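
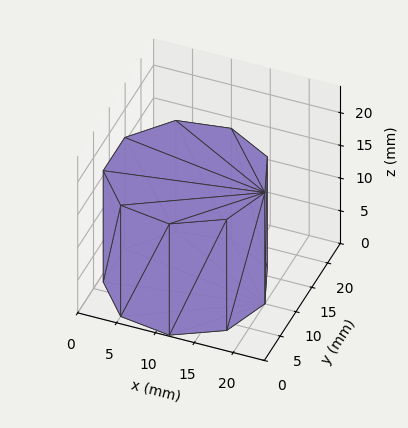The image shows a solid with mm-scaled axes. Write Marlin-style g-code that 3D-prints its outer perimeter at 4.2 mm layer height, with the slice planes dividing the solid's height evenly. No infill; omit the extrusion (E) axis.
Reading the render: the shape is a regular 9-sided prism (a cylinder approximated with 9 flat sides), circumscribed radius ≈ 10 mm, height ≈ 17 mm (dimensions read to the nearest mm from the axis ticks). For the g-code, the solid's height is divided into equal slices at the stated Δz and each level perimeter traced with G1 moves after a G0 lift.

; perimeter-only toolpath
G21 ; units = mm
G90 ; absolute positioning
G28 ; home
; layer 1
G0 Z4.2
G0 X20.0 Y10.0
G1 X17.7 Y16.4
G1 X11.7 Y19.8
G1 X5.0 Y18.7
G1 X0.6 Y13.4
G1 X0.6 Y6.6
G1 X5.0 Y1.3
G1 X11.7 Y0.2
G1 X17.7 Y3.6
G1 X20.0 Y10.0
; layer 2
G0 Z8.5
G0 X20.0 Y10.0
G1 X17.7 Y16.4
G1 X11.7 Y19.8
G1 X5.0 Y18.7
G1 X0.6 Y13.4
G1 X0.6 Y6.6
G1 X5.0 Y1.3
G1 X11.7 Y0.2
G1 X17.7 Y3.6
G1 X20.0 Y10.0
; layer 3
G0 Z12.8
G0 X20.0 Y10.0
G1 X17.7 Y16.4
G1 X11.7 Y19.8
G1 X5.0 Y18.7
G1 X0.6 Y13.4
G1 X0.6 Y6.6
G1 X5.0 Y1.3
G1 X11.7 Y0.2
G1 X17.7 Y3.6
G1 X20.0 Y10.0
; layer 4
G0 Z17.0
G0 X20.0 Y10.0
G1 X17.7 Y16.4
G1 X11.7 Y19.8
G1 X5.0 Y18.7
G1 X0.6 Y13.4
G1 X0.6 Y6.6
G1 X5.0 Y1.3
G1 X11.7 Y0.2
G1 X17.7 Y3.6
G1 X20.0 Y10.0
M2 ; end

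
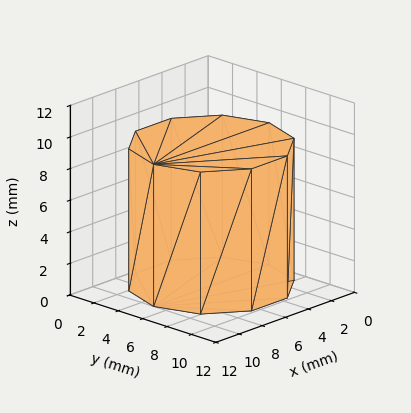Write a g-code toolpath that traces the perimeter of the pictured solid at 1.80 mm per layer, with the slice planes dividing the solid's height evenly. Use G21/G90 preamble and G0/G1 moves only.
Reading the render: the shape is a regular 10-sided prism (a cylinder approximated with 10 flat sides), circumscribed radius ≈ 5 mm, height ≈ 9 mm (dimensions read to the nearest mm from the axis ticks). For the g-code, the solid's height is divided into equal slices at the stated Δz and each level perimeter traced with G1 moves after a G0 lift.

; perimeter-only toolpath
G21 ; units = mm
G90 ; absolute positioning
G28 ; home
; layer 1
G0 Z1.80
G0 X10.00 Y5.00
G1 X9.05 Y7.94
G1 X6.55 Y9.76
G1 X3.45 Y9.76
G1 X0.95 Y7.94
G1 X0.00 Y5.00
G1 X0.95 Y2.06
G1 X3.45 Y0.24
G1 X6.55 Y0.24
G1 X9.05 Y2.06
G1 X10.00 Y5.00
; layer 2
G0 Z3.60
G0 X10.00 Y5.00
G1 X9.05 Y7.94
G1 X6.55 Y9.76
G1 X3.45 Y9.76
G1 X0.95 Y7.94
G1 X0.00 Y5.00
G1 X0.95 Y2.06
G1 X3.45 Y0.24
G1 X6.55 Y0.24
G1 X9.05 Y2.06
G1 X10.00 Y5.00
; layer 3
G0 Z5.40
G0 X10.00 Y5.00
G1 X9.05 Y7.94
G1 X6.55 Y9.76
G1 X3.45 Y9.76
G1 X0.95 Y7.94
G1 X0.00 Y5.00
G1 X0.95 Y2.06
G1 X3.45 Y0.24
G1 X6.55 Y0.24
G1 X9.05 Y2.06
G1 X10.00 Y5.00
; layer 4
G0 Z7.20
G0 X10.00 Y5.00
G1 X9.05 Y7.94
G1 X6.55 Y9.76
G1 X3.45 Y9.76
G1 X0.95 Y7.94
G1 X0.00 Y5.00
G1 X0.95 Y2.06
G1 X3.45 Y0.24
G1 X6.55 Y0.24
G1 X9.05 Y2.06
G1 X10.00 Y5.00
; layer 5
G0 Z9.00
G0 X10.00 Y5.00
G1 X9.05 Y7.94
G1 X6.55 Y9.76
G1 X3.45 Y9.76
G1 X0.95 Y7.94
G1 X0.00 Y5.00
G1 X0.95 Y2.06
G1 X3.45 Y0.24
G1 X6.55 Y0.24
G1 X9.05 Y2.06
G1 X10.00 Y5.00
M2 ; end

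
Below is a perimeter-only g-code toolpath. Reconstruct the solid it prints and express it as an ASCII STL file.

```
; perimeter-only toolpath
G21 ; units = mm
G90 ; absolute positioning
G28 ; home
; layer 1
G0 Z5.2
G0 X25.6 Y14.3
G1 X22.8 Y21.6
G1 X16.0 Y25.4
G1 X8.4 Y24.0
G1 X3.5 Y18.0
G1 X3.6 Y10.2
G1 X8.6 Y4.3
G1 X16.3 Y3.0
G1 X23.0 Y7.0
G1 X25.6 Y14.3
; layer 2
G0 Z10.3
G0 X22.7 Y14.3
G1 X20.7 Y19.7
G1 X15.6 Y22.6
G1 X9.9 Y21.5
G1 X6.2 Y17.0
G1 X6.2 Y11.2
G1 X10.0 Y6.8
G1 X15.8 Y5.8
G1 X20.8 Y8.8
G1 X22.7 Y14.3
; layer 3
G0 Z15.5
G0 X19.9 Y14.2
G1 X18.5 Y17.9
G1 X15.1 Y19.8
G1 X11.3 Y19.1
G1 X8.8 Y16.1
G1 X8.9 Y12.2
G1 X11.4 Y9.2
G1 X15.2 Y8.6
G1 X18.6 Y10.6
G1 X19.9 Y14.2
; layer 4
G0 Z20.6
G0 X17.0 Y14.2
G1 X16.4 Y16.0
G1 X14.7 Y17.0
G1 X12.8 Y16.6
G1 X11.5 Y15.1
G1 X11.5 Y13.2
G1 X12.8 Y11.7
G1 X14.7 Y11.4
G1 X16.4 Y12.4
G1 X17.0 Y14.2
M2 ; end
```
solid part
  facet normal 0.0000 0.0000 -1.0000
    outer loop
      vertex 16.5 28.2 0.0
      vertex 25.0 23.4 0.0
      vertex 28.4 14.3 0.0
    endloop
  endfacet
  facet normal 0.0000 0.0000 -1.0000
    outer loop
      vertex 7.0 26.4 0.0
      vertex 16.5 28.2 0.0
      vertex 28.4 14.3 0.0
    endloop
  endfacet
  facet normal 0.0000 0.0000 -1.0000
    outer loop
      vertex 0.8 18.9 0.0
      vertex 7.0 26.4 0.0
      vertex 28.4 14.3 0.0
    endloop
  endfacet
  facet normal 0.0000 0.0000 -1.0000
    outer loop
      vertex 0.9 9.2 0.0
      vertex 0.8 18.9 0.0
      vertex 28.4 14.3 0.0
    endloop
  endfacet
  facet normal 0.0000 0.0000 -1.0000
    outer loop
      vertex 7.2 1.8 0.0
      vertex 0.9 9.2 0.0
      vertex 28.4 14.3 0.0
    endloop
  endfacet
  facet normal 0.0000 0.0000 -1.0000
    outer loop
      vertex 16.8 0.2 0.0
      vertex 7.2 1.8 0.0
      vertex 28.4 14.3 0.0
    endloop
  endfacet
  facet normal 0.0000 0.0000 -1.0000
    outer loop
      vertex 25.2 5.2 0.0
      vertex 16.8 0.2 0.0
      vertex 28.4 14.3 0.0
    endloop
  endfacet
  facet normal 0.8321 0.3109 0.4592
    outer loop
      vertex 28.4 14.3 0.0
      vertex 25.0 23.4 0.0
      vertex 14.2 14.2 25.8
    endloop
  endfacet
  facet normal 0.4369 0.7737 0.4588
    outer loop
      vertex 25.0 23.4 0.0
      vertex 16.5 28.2 0.0
      vertex 14.2 14.2 25.8
    endloop
  endfacet
  facet normal -0.1654 0.8729 0.4589
    outer loop
      vertex 16.5 28.2 0.0
      vertex 7.0 26.4 0.0
      vertex 14.2 14.2 25.8
    endloop
  endfacet
  facet normal -0.6848 0.5661 0.4588
    outer loop
      vertex 7.0 26.4 0.0
      vertex 0.8 18.9 0.0
      vertex 14.2 14.2 25.8
    endloop
  endfacet
  facet normal -0.8881 -0.0092 0.4596
    outer loop
      vertex 0.8 18.9 0.0
      vertex 0.9 9.2 0.0
      vertex 14.2 14.2 25.8
    endloop
  endfacet
  facet normal -0.6761 -0.5756 0.4601
    outer loop
      vertex 0.9 9.2 0.0
      vertex 7.2 1.8 0.0
      vertex 14.2 14.2 25.8
    endloop
  endfacet
  facet normal -0.1459 -0.8756 0.4604
    outer loop
      vertex 7.2 1.8 0.0
      vertex 16.8 0.2 0.0
      vertex 14.2 14.2 25.8
    endloop
  endfacet
  facet normal 0.4542 -0.7631 0.4598
    outer loop
      vertex 16.8 0.2 0.0
      vertex 25.2 5.2 0.0
      vertex 14.2 14.2 25.8
    endloop
  endfacet
  facet normal 0.8377 -0.2946 0.4599
    outer loop
      vertex 25.2 5.2 0.0
      vertex 28.4 14.3 0.0
      vertex 14.2 14.2 25.8
    endloop
  endfacet
endsolid part

The G0 Z moves step by Δz≈5.2 mm. The G1 loops shrink linearly with z, so the solid tapers from its base footprint up to z≈25.8. Closing with a flat bottom cap and the tapered top and triangulating gives 16 facets — a regular 9-sided pyramid, base circumscribed radius ≈ 14.2 mm, apex at z ≈ 25.8 mm.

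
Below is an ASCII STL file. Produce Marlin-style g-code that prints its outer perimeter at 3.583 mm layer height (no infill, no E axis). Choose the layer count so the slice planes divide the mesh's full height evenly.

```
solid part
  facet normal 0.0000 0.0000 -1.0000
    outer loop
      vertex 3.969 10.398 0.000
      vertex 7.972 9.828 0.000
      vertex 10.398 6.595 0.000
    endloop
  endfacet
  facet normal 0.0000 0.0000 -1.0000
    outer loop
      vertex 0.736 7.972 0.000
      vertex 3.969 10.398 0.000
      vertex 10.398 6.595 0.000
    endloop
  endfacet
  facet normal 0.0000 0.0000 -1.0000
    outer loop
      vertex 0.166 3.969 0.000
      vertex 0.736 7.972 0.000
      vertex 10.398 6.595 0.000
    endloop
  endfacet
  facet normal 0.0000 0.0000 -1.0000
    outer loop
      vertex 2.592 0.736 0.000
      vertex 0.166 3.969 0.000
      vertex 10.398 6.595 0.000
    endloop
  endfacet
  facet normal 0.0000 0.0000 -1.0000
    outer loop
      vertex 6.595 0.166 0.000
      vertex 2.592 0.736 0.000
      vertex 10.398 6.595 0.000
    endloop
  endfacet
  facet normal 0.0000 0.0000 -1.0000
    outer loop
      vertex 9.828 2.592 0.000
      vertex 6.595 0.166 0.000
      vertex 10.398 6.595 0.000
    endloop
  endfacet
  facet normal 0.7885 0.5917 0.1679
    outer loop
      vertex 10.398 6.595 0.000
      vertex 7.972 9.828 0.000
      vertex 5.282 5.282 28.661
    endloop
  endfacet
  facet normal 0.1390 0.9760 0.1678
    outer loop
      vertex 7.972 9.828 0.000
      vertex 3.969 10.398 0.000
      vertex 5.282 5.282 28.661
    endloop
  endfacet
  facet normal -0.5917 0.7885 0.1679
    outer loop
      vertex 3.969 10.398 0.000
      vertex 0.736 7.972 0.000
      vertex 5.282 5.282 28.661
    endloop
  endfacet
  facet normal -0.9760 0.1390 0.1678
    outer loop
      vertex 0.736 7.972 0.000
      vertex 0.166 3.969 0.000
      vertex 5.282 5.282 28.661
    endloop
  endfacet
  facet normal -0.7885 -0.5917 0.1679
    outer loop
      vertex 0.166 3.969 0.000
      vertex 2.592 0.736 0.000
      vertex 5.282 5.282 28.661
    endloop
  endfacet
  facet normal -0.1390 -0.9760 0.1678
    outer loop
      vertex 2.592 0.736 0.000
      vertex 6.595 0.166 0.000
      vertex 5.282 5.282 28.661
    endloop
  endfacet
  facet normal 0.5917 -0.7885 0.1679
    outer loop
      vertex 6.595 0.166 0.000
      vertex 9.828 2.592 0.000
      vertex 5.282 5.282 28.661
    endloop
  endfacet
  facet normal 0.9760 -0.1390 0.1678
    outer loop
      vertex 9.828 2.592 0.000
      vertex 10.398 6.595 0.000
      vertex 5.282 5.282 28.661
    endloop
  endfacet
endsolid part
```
; perimeter-only toolpath
G21 ; units = mm
G90 ; absolute positioning
G28 ; home
; layer 1
G0 Z3.583
G0 X9.758 Y6.431
G1 X7.636 Y9.260
G1 X4.133 Y9.758
G1 X1.304 Y7.636
G1 X0.805 Y4.133
G1 X2.928 Y1.304
G1 X6.431 Y0.805
G1 X9.260 Y2.928
G1 X9.758 Y6.431
; layer 2
G0 Z7.165
G0 X9.119 Y6.267
G1 X7.300 Y8.691
G1 X4.297 Y9.119
G1 X1.873 Y7.300
G1 X1.445 Y4.297
G1 X3.264 Y1.873
G1 X6.267 Y1.445
G1 X8.691 Y3.264
G1 X9.119 Y6.267
; layer 3
G0 Z10.748
G0 X8.479 Y6.103
G1 X6.963 Y8.123
G1 X4.461 Y8.479
G1 X2.441 Y6.963
G1 X2.085 Y4.461
G1 X3.601 Y2.441
G1 X6.103 Y2.085
G1 X8.123 Y3.601
G1 X8.479 Y6.103
; layer 4
G0 Z14.331
G0 X7.840 Y5.938
G1 X6.627 Y7.555
G1 X4.625 Y7.840
G1 X3.009 Y6.627
G1 X2.724 Y4.625
G1 X3.937 Y3.009
G1 X5.938 Y2.724
G1 X7.555 Y3.937
G1 X7.840 Y5.938
; layer 5
G0 Z17.913
G0 X7.200 Y5.774
G1 X6.291 Y6.987
G1 X4.790 Y7.200
G1 X3.577 Y6.291
G1 X3.364 Y4.790
G1 X4.273 Y3.577
G1 X5.774 Y3.364
G1 X6.987 Y4.273
G1 X7.200 Y5.774
; layer 6
G0 Z21.496
G0 X6.561 Y5.610
G1 X5.955 Y6.418
G1 X4.954 Y6.561
G1 X4.146 Y5.955
G1 X4.003 Y4.954
G1 X4.609 Y4.146
G1 X5.610 Y4.003
G1 X6.418 Y4.609
G1 X6.561 Y5.610
; layer 7
G0 Z25.078
G0 X5.921 Y5.446
G1 X5.618 Y5.850
G1 X5.118 Y5.921
G1 X4.714 Y5.618
G1 X4.643 Y5.118
G1 X4.946 Y4.714
G1 X5.446 Y4.643
G1 X5.850 Y4.946
G1 X5.921 Y5.446
M2 ; end

The solid is a regular 8-sided pyramid, base circumscribed radius ≈ 5.28 mm, apex at z ≈ 28.7 mm. Slicing at Δz = 3.583 mm — 8 equal slices spanning the solid's height, so layer i sits at z = i·h/8 — gives 7 non-empty perimeters. Each is a 8-segment closed polygon; G0 lifts to the layer z and rapids to the start vertex, then G1 traces the edges. The cross-section shrinks linearly with z (the slice at the apex is degenerate and omitted).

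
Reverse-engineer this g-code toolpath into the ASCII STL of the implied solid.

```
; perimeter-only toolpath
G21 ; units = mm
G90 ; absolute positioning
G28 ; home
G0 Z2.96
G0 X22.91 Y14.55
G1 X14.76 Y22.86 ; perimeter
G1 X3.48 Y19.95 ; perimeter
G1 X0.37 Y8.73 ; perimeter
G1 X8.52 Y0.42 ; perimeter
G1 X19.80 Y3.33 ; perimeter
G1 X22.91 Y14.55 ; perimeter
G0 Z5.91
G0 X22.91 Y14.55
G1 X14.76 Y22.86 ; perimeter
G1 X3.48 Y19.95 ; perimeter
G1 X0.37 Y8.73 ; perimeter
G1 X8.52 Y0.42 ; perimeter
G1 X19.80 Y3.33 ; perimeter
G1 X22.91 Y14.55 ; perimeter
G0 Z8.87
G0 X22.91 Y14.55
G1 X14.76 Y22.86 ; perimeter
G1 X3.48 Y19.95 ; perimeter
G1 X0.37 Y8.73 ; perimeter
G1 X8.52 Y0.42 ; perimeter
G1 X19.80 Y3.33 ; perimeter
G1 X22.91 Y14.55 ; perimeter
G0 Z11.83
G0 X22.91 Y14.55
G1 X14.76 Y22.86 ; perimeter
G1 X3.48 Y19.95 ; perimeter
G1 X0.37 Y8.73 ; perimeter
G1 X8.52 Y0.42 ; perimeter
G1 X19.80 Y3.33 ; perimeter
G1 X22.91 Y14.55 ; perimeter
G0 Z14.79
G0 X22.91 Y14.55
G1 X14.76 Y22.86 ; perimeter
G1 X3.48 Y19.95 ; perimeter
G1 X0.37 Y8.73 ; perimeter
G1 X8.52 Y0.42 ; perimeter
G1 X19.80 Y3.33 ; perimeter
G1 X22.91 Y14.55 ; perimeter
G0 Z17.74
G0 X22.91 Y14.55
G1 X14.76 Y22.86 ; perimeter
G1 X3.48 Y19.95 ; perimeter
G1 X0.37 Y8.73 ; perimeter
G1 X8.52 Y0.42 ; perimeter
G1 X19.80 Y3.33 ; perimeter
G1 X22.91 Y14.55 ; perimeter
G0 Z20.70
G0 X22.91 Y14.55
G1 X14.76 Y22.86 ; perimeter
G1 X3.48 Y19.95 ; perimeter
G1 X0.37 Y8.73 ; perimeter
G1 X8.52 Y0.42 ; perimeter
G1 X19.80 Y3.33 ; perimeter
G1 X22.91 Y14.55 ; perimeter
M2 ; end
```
solid part
  facet normal 0.0000 0.0000 -1.0000
    outer loop
      vertex 3.48 19.95 0.00
      vertex 14.76 22.86 0.00
      vertex 22.91 14.55 0.00
    endloop
  endfacet
  facet normal 0.0000 0.0000 -1.0000
    outer loop
      vertex 0.37 8.73 0.00
      vertex 3.48 19.95 0.00
      vertex 22.91 14.55 0.00
    endloop
  endfacet
  facet normal 0.0000 0.0000 -1.0000
    outer loop
      vertex 8.52 0.42 0.00
      vertex 0.37 8.73 0.00
      vertex 22.91 14.55 0.00
    endloop
  endfacet
  facet normal 0.0000 0.0000 -1.0000
    outer loop
      vertex 19.80 3.33 0.00
      vertex 8.52 0.42 0.00
      vertex 22.91 14.55 0.00
    endloop
  endfacet
  facet normal 0.0000 0.0000 1.0000
    outer loop
      vertex 22.91 14.55 20.70
      vertex 14.76 22.86 20.70
      vertex 3.48 19.95 20.70
    endloop
  endfacet
  facet normal 0.0000 0.0000 1.0000
    outer loop
      vertex 22.91 14.55 20.70
      vertex 3.48 19.95 20.70
      vertex 0.37 8.73 20.70
    endloop
  endfacet
  facet normal 0.0000 0.0000 1.0000
    outer loop
      vertex 22.91 14.55 20.70
      vertex 0.37 8.73 20.70
      vertex 8.52 0.42 20.70
    endloop
  endfacet
  facet normal 0.0000 0.0000 1.0000
    outer loop
      vertex 22.91 14.55 20.70
      vertex 8.52 0.42 20.70
      vertex 19.80 3.33 20.70
    endloop
  endfacet
  facet normal 0.7139 0.7002 0.0000
    outer loop
      vertex 22.91 14.55 0.00
      vertex 14.76 22.86 0.00
      vertex 14.76 22.86 20.70
    endloop
  endfacet
  facet normal 0.7139 0.7002 0.0000
    outer loop
      vertex 22.91 14.55 0.00
      vertex 14.76 22.86 20.70
      vertex 22.91 14.55 20.70
    endloop
  endfacet
  facet normal -0.2498 0.9683 0.0000
    outer loop
      vertex 14.76 22.86 0.00
      vertex 3.48 19.95 0.00
      vertex 3.48 19.95 20.70
    endloop
  endfacet
  facet normal -0.2498 0.9683 0.0000
    outer loop
      vertex 14.76 22.86 0.00
      vertex 3.48 19.95 20.70
      vertex 14.76 22.86 20.70
    endloop
  endfacet
  facet normal -0.9637 0.2671 0.0000
    outer loop
      vertex 3.48 19.95 0.00
      vertex 0.37 8.73 0.00
      vertex 0.37 8.73 20.70
    endloop
  endfacet
  facet normal -0.9637 0.2671 0.0000
    outer loop
      vertex 3.48 19.95 0.00
      vertex 0.37 8.73 20.70
      vertex 3.48 19.95 20.70
    endloop
  endfacet
  facet normal -0.7139 -0.7002 0.0000
    outer loop
      vertex 0.37 8.73 0.00
      vertex 8.52 0.42 0.00
      vertex 8.52 0.42 20.70
    endloop
  endfacet
  facet normal -0.7139 -0.7002 0.0000
    outer loop
      vertex 0.37 8.73 0.00
      vertex 8.52 0.42 20.70
      vertex 0.37 8.73 20.70
    endloop
  endfacet
  facet normal 0.2498 -0.9683 0.0000
    outer loop
      vertex 8.52 0.42 0.00
      vertex 19.80 3.33 0.00
      vertex 19.80 3.33 20.70
    endloop
  endfacet
  facet normal 0.2498 -0.9683 0.0000
    outer loop
      vertex 8.52 0.42 0.00
      vertex 19.80 3.33 20.70
      vertex 8.52 0.42 20.70
    endloop
  endfacet
  facet normal 0.9637 -0.2671 0.0000
    outer loop
      vertex 19.80 3.33 0.00
      vertex 22.91 14.55 0.00
      vertex 22.91 14.55 20.70
    endloop
  endfacet
  facet normal 0.9637 -0.2671 0.0000
    outer loop
      vertex 19.80 3.33 0.00
      vertex 22.91 14.55 20.70
      vertex 19.80 3.33 20.70
    endloop
  endfacet
endsolid part

The G0 Z moves step by Δz≈2.96 mm. Every layer's G1 loop is the same polygon, so the solid is a straight extrusion of it from z=0 to z≈20.7. Closing with flat bottom and top caps and triangulating gives 20 facets — a regular 6-sided prism (a cylinder approximated with 6 flat sides), circumscribed radius ≈ 11.6 mm, height ≈ 20.7 mm.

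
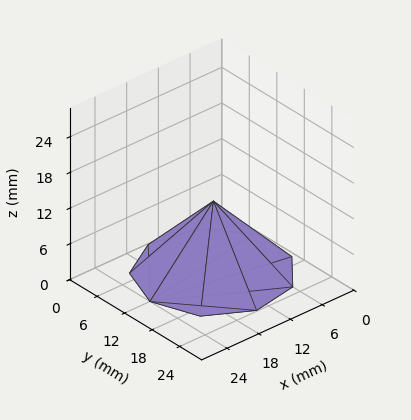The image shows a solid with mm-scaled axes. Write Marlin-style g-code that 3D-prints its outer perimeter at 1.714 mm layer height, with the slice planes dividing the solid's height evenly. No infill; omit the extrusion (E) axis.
Reading the render: the shape is a regular 9-sided pyramid, base circumscribed radius ≈ 12 mm, apex at z ≈ 12 mm (dimensions read to the nearest mm from the axis ticks). For the g-code, the solid's height is divided into equal slices at the stated Δz and each level perimeter traced with G1 moves after a G0 lift.

; perimeter-only toolpath
G21 ; units = mm
G90 ; absolute positioning
G28 ; home
; layer 1
G0 Z1.714
G0 X22.286 Y12.000
G1 X19.880 Y18.611
G1 X13.786 Y22.130
G1 X6.857 Y20.907
G1 X2.335 Y15.518
G1 X2.335 Y8.482
G1 X6.857 Y3.093
G1 X13.786 Y1.870
G1 X19.880 Y5.389
G1 X22.286 Y12.000
; layer 2
G0 Z3.429
G0 X20.571 Y12.000
G1 X18.566 Y17.509
G1 X13.489 Y20.441
G1 X7.714 Y19.423
G1 X3.946 Y14.931
G1 X3.946 Y9.069
G1 X7.714 Y4.577
G1 X13.489 Y3.559
G1 X18.566 Y6.491
G1 X20.571 Y12.000
; layer 3
G0 Z5.143
G0 X18.857 Y12.000
G1 X17.253 Y16.407
G1 X13.191 Y18.753
G1 X8.571 Y17.938
G1 X5.557 Y14.345
G1 X5.557 Y9.655
G1 X8.571 Y6.062
G1 X13.191 Y5.247
G1 X17.253 Y7.593
G1 X18.857 Y12.000
; layer 4
G0 Z6.857
G0 X17.143 Y12.000
G1 X15.940 Y15.306
G1 X12.893 Y17.065
G1 X9.429 Y16.454
G1 X7.167 Y13.759
G1 X7.167 Y10.241
G1 X9.429 Y7.546
G1 X12.893 Y6.935
G1 X15.940 Y8.694
G1 X17.143 Y12.000
; layer 5
G0 Z8.571
G0 X15.429 Y12.000
G1 X14.627 Y14.204
G1 X12.595 Y15.377
G1 X10.286 Y14.969
G1 X8.778 Y13.173
G1 X8.778 Y10.827
G1 X10.286 Y9.031
G1 X12.595 Y8.623
G1 X14.627 Y9.796
G1 X15.429 Y12.000
; layer 6
G0 Z10.286
G0 X13.714 Y12.000
G1 X13.313 Y13.102
G1 X12.298 Y13.688
G1 X11.143 Y13.485
G1 X10.389 Y12.586
G1 X10.389 Y11.414
G1 X11.143 Y10.515
G1 X12.298 Y10.312
G1 X13.313 Y10.898
G1 X13.714 Y12.000
M2 ; end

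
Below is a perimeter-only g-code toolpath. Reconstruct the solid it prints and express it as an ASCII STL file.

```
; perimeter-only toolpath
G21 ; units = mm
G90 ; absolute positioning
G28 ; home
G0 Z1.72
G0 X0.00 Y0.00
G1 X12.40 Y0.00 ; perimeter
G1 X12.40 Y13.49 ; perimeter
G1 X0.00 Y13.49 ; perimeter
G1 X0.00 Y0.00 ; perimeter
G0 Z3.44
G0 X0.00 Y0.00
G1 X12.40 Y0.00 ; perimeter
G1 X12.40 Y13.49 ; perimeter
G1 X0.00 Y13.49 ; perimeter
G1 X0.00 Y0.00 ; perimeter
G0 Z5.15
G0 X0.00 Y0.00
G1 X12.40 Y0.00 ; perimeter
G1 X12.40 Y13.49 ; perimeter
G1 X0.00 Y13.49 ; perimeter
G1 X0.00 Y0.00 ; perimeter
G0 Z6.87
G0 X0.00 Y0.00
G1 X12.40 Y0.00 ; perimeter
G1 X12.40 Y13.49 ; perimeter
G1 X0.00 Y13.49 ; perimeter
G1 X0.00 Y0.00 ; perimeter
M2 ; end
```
solid part
  facet normal 0.0000 0.0000 -1.0000
    outer loop
      vertex 12.40 13.49 0.00
      vertex 12.40 0.00 0.00
      vertex 0.00 0.00 0.00
    endloop
  endfacet
  facet normal 0.0000 0.0000 -1.0000
    outer loop
      vertex 0.00 13.49 0.00
      vertex 12.40 13.49 0.00
      vertex 0.00 0.00 0.00
    endloop
  endfacet
  facet normal 0.0000 0.0000 1.0000
    outer loop
      vertex 0.00 0.00 6.87
      vertex 12.40 0.00 6.87
      vertex 12.40 13.49 6.87
    endloop
  endfacet
  facet normal 0.0000 0.0000 1.0000
    outer loop
      vertex 0.00 0.00 6.87
      vertex 12.40 13.49 6.87
      vertex 0.00 13.49 6.87
    endloop
  endfacet
  facet normal 0.0000 -1.0000 0.0000
    outer loop
      vertex 0.00 0.00 0.00
      vertex 12.40 0.00 0.00
      vertex 12.40 0.00 6.87
    endloop
  endfacet
  facet normal 0.0000 -1.0000 0.0000
    outer loop
      vertex 0.00 0.00 0.00
      vertex 12.40 0.00 6.87
      vertex 0.00 0.00 6.87
    endloop
  endfacet
  facet normal 0.0000 1.0000 0.0000
    outer loop
      vertex 12.40 13.49 6.87
      vertex 12.40 13.49 0.00
      vertex 0.00 13.49 0.00
    endloop
  endfacet
  facet normal 0.0000 1.0000 0.0000
    outer loop
      vertex 0.00 13.49 6.87
      vertex 12.40 13.49 6.87
      vertex 0.00 13.49 0.00
    endloop
  endfacet
  facet normal -1.0000 0.0000 0.0000
    outer loop
      vertex 0.00 13.49 6.87
      vertex 0.00 13.49 0.00
      vertex 0.00 0.00 0.00
    endloop
  endfacet
  facet normal -1.0000 0.0000 0.0000
    outer loop
      vertex 0.00 0.00 6.87
      vertex 0.00 13.49 6.87
      vertex 0.00 0.00 0.00
    endloop
  endfacet
  facet normal 1.0000 0.0000 0.0000
    outer loop
      vertex 12.40 0.00 0.00
      vertex 12.40 13.49 0.00
      vertex 12.40 13.49 6.87
    endloop
  endfacet
  facet normal 1.0000 0.0000 0.0000
    outer loop
      vertex 12.40 0.00 0.00
      vertex 12.40 13.49 6.87
      vertex 12.40 0.00 6.87
    endloop
  endfacet
endsolid part

The G0 Z moves step by Δz≈1.72 mm. Every layer's G1 loop is the same polygon, so the solid is a straight extrusion of it from z=0 to z≈6.87. Closing with flat bottom and top caps and triangulating gives 12 facets — a rectangular box, roughly 12.4 × 13.5 mm footprint and 6.87 mm tall.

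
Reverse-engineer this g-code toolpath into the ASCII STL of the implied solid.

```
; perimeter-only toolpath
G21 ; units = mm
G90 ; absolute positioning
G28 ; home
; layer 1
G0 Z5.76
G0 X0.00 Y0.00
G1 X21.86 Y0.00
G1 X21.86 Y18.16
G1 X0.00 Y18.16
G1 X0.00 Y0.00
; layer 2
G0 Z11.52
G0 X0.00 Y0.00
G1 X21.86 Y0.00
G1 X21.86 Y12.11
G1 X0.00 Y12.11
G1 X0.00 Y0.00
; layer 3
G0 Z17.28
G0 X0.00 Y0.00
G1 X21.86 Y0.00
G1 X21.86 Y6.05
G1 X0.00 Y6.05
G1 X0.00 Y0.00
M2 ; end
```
solid part
  facet normal 0.0000 0.0000 -1.0000
    outer loop
      vertex 21.86 24.22 0.00
      vertex 21.86 0.00 0.00
      vertex 0.00 0.00 0.00
    endloop
  endfacet
  facet normal 0.0000 0.0000 -1.0000
    outer loop
      vertex 0.00 24.22 0.00
      vertex 21.86 24.22 0.00
      vertex 0.00 0.00 0.00
    endloop
  endfacet
  facet normal 0.0000 -1.0000 0.0000
    outer loop
      vertex 0.00 0.00 0.00
      vertex 21.86 0.00 0.00
      vertex 21.86 0.00 23.04
    endloop
  endfacet
  facet normal 0.0000 -1.0000 0.0000
    outer loop
      vertex 0.00 0.00 0.00
      vertex 21.86 0.00 23.04
      vertex 0.00 0.00 23.04
    endloop
  endfacet
  facet normal 0.0000 0.6892 0.7245
    outer loop
      vertex 0.00 0.00 23.04
      vertex 21.86 0.00 23.04
      vertex 21.86 24.22 0.00
    endloop
  endfacet
  facet normal 0.0000 0.6892 0.7245
    outer loop
      vertex 0.00 0.00 23.04
      vertex 21.86 24.22 0.00
      vertex 0.00 24.22 0.00
    endloop
  endfacet
  facet normal -1.0000 0.0000 0.0000
    outer loop
      vertex 0.00 0.00 23.04
      vertex 0.00 24.22 0.00
      vertex 0.00 0.00 0.00
    endloop
  endfacet
  facet normal 1.0000 0.0000 0.0000
    outer loop
      vertex 21.86 0.00 0.00
      vertex 21.86 24.22 0.00
      vertex 21.86 0.00 23.04
    endloop
  endfacet
endsolid part

The G0 Z moves step by Δz≈5.76 mm. The G1 loops shrink linearly with z, so the solid tapers from its base footprint up to z≈23. Closing with a flat bottom cap and the tapered top and triangulating gives 8 facets — a wedge (ramp): 21.9 × 24.2 mm base, rising to 23 mm along the y=0 edge and sloping linearly to z=0 at y=24.2.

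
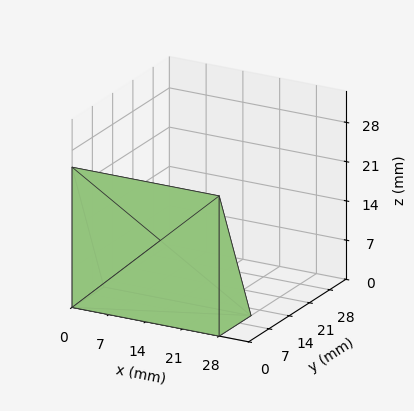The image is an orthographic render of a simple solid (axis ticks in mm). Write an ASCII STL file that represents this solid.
Reading the render: the shape is a wedge (ramp): 28 × 11 mm base, rising to 25 mm along the y=0 edge and sloping linearly to z=0 at y=11 (dimensions read to the nearest mm from the axis ticks). For the STL, each face is triangulated and given an outward normal.

solid part
  facet normal 0.0000 0.0000 -1.0000
    outer loop
      vertex 28.000 11.000 0.000
      vertex 28.000 0.000 0.000
      vertex 0.000 0.000 0.000
    endloop
  endfacet
  facet normal 0.0000 0.0000 -1.0000
    outer loop
      vertex 0.000 11.000 0.000
      vertex 28.000 11.000 0.000
      vertex 0.000 0.000 0.000
    endloop
  endfacet
  facet normal 0.0000 -1.0000 0.0000
    outer loop
      vertex 0.000 0.000 0.000
      vertex 28.000 0.000 0.000
      vertex 28.000 0.000 25.000
    endloop
  endfacet
  facet normal 0.0000 -1.0000 0.0000
    outer loop
      vertex 0.000 0.000 0.000
      vertex 28.000 0.000 25.000
      vertex 0.000 0.000 25.000
    endloop
  endfacet
  facet normal 0.0000 0.9153 0.4027
    outer loop
      vertex 0.000 0.000 25.000
      vertex 28.000 0.000 25.000
      vertex 28.000 11.000 0.000
    endloop
  endfacet
  facet normal 0.0000 0.9153 0.4027
    outer loop
      vertex 0.000 0.000 25.000
      vertex 28.000 11.000 0.000
      vertex 0.000 11.000 0.000
    endloop
  endfacet
  facet normal -1.0000 0.0000 0.0000
    outer loop
      vertex 0.000 0.000 25.000
      vertex 0.000 11.000 0.000
      vertex 0.000 0.000 0.000
    endloop
  endfacet
  facet normal 1.0000 0.0000 0.0000
    outer loop
      vertex 28.000 0.000 0.000
      vertex 28.000 11.000 0.000
      vertex 28.000 0.000 25.000
    endloop
  endfacet
endsolid part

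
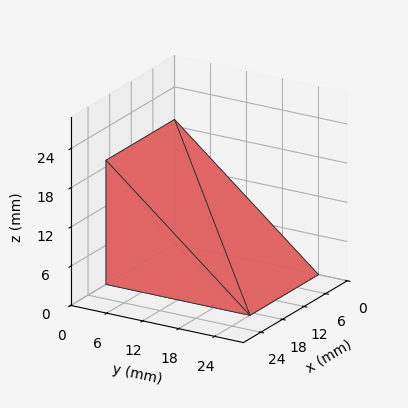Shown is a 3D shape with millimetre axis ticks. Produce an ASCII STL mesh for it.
Reading the render: the shape is a wedge (ramp): 19 × 24 mm base, rising to 19 mm along the y=0 edge and sloping linearly to z=0 at y=24 (dimensions read to the nearest mm from the axis ticks). For the STL, each face is triangulated and given an outward normal.

solid part
  facet normal 0.0000 0.0000 -1.0000
    outer loop
      vertex 19.000 24.000 0.000
      vertex 19.000 0.000 0.000
      vertex 0.000 0.000 0.000
    endloop
  endfacet
  facet normal 0.0000 0.0000 -1.0000
    outer loop
      vertex 0.000 24.000 0.000
      vertex 19.000 24.000 0.000
      vertex 0.000 0.000 0.000
    endloop
  endfacet
  facet normal 0.0000 -1.0000 0.0000
    outer loop
      vertex 0.000 0.000 0.000
      vertex 19.000 0.000 0.000
      vertex 19.000 0.000 19.000
    endloop
  endfacet
  facet normal 0.0000 -1.0000 0.0000
    outer loop
      vertex 0.000 0.000 0.000
      vertex 19.000 0.000 19.000
      vertex 0.000 0.000 19.000
    endloop
  endfacet
  facet normal 0.0000 0.6207 0.7840
    outer loop
      vertex 0.000 0.000 19.000
      vertex 19.000 0.000 19.000
      vertex 19.000 24.000 0.000
    endloop
  endfacet
  facet normal 0.0000 0.6207 0.7840
    outer loop
      vertex 0.000 0.000 19.000
      vertex 19.000 24.000 0.000
      vertex 0.000 24.000 0.000
    endloop
  endfacet
  facet normal -1.0000 0.0000 0.0000
    outer loop
      vertex 0.000 0.000 19.000
      vertex 0.000 24.000 0.000
      vertex 0.000 0.000 0.000
    endloop
  endfacet
  facet normal 1.0000 0.0000 0.0000
    outer loop
      vertex 19.000 0.000 0.000
      vertex 19.000 24.000 0.000
      vertex 19.000 0.000 19.000
    endloop
  endfacet
endsolid part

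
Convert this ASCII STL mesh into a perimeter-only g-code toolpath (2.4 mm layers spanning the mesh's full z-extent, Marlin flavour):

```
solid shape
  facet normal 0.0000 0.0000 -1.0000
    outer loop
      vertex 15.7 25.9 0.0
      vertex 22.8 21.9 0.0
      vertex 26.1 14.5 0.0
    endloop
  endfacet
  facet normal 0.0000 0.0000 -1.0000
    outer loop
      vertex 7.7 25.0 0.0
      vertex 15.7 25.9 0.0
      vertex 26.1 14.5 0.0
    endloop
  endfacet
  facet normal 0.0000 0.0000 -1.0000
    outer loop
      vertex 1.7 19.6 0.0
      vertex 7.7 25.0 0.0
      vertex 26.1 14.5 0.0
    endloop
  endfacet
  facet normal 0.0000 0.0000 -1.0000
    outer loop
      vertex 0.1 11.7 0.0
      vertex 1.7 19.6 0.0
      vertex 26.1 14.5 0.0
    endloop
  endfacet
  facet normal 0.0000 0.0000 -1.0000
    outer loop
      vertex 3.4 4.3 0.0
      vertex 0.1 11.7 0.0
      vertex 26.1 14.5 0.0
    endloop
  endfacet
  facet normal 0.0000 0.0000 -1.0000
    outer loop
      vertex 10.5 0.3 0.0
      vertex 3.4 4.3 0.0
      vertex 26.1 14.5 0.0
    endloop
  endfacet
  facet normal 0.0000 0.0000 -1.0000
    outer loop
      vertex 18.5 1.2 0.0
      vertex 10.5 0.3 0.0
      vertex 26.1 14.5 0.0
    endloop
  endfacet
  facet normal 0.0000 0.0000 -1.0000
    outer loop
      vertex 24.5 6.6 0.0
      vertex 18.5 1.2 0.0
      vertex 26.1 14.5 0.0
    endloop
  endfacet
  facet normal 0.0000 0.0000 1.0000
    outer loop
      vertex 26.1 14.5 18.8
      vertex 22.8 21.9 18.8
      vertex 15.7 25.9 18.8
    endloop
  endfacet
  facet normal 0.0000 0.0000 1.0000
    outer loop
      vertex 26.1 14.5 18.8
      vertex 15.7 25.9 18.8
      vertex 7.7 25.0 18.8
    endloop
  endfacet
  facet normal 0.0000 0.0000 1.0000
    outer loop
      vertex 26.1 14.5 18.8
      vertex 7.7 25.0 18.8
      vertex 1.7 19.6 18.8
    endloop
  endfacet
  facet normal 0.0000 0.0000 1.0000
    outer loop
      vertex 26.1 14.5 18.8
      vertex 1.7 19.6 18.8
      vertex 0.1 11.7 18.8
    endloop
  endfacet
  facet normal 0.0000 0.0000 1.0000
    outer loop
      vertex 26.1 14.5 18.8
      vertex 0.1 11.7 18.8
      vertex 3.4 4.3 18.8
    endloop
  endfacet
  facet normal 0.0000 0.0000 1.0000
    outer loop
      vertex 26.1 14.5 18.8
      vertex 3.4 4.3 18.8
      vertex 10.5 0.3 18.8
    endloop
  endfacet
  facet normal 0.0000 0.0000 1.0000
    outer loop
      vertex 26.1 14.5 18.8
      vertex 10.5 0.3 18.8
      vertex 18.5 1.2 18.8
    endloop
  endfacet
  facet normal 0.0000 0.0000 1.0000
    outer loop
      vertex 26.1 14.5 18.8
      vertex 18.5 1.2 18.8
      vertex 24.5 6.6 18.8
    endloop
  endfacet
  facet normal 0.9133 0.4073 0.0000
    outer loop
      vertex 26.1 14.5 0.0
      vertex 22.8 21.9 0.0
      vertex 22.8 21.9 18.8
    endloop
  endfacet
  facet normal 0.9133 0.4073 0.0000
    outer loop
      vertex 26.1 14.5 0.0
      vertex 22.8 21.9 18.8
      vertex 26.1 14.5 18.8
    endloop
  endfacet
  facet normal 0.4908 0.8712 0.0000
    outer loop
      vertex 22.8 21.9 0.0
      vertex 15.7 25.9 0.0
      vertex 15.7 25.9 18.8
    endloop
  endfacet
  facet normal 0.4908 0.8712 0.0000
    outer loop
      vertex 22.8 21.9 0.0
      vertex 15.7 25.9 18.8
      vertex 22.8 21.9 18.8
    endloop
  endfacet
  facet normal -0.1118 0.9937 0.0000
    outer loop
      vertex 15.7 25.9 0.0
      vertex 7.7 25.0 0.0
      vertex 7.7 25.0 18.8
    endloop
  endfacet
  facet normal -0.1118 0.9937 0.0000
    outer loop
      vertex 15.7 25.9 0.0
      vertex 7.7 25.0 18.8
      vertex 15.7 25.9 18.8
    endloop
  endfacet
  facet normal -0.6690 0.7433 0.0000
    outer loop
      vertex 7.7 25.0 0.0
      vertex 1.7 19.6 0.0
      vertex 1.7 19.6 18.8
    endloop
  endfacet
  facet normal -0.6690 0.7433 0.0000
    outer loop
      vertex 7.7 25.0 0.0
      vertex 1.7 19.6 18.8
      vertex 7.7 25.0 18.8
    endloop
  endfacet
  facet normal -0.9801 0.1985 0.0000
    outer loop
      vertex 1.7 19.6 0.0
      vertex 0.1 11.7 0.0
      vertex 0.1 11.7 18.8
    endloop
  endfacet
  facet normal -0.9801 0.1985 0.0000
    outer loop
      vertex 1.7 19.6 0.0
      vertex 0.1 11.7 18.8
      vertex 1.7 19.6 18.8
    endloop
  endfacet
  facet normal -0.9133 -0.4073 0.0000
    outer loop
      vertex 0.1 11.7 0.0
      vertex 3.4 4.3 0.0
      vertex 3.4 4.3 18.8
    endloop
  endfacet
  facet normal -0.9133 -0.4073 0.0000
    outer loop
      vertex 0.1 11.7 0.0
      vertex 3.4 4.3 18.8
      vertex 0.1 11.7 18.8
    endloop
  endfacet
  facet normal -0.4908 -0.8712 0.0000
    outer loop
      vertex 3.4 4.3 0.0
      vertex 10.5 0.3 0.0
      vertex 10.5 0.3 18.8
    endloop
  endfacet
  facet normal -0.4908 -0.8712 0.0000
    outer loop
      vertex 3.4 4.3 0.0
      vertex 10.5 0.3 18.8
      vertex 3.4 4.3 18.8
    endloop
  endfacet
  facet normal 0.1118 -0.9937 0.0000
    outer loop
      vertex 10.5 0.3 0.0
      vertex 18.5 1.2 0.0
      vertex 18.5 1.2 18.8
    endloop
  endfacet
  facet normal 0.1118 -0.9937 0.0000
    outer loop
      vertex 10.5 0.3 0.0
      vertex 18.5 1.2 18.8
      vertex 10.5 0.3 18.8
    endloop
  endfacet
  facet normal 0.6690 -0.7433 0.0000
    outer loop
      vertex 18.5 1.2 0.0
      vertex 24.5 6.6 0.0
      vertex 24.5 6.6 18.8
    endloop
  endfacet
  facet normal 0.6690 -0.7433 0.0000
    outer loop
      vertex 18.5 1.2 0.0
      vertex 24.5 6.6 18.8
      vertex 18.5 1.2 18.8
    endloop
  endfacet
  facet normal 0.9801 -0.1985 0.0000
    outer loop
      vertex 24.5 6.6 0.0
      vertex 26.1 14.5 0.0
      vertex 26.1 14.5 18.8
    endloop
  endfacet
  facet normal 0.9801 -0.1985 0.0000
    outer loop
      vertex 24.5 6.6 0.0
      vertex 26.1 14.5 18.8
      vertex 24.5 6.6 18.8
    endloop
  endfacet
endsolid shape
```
; perimeter-only toolpath
G21 ; units = mm
G90 ; absolute positioning
G28 ; home
; layer 1
G0 Z2.4
G0 X26.1 Y14.5
G1 X22.8 Y21.9
G1 X15.7 Y25.9
G1 X7.7 Y25.0
G1 X1.7 Y19.6
G1 X0.1 Y11.7
G1 X3.4 Y4.3
G1 X10.5 Y0.3
G1 X18.5 Y1.2
G1 X24.5 Y6.6
G1 X26.1 Y14.5
; layer 2
G0 Z4.7
G0 X26.1 Y14.5
G1 X22.8 Y21.9
G1 X15.7 Y25.9
G1 X7.7 Y25.0
G1 X1.7 Y19.6
G1 X0.1 Y11.7
G1 X3.4 Y4.3
G1 X10.5 Y0.3
G1 X18.5 Y1.2
G1 X24.5 Y6.6
G1 X26.1 Y14.5
; layer 3
G0 Z7.1
G0 X26.1 Y14.5
G1 X22.8 Y21.9
G1 X15.7 Y25.9
G1 X7.7 Y25.0
G1 X1.7 Y19.6
G1 X0.1 Y11.7
G1 X3.4 Y4.3
G1 X10.5 Y0.3
G1 X18.5 Y1.2
G1 X24.5 Y6.6
G1 X26.1 Y14.5
; layer 4
G0 Z9.4
G0 X26.1 Y14.5
G1 X22.8 Y21.9
G1 X15.7 Y25.9
G1 X7.7 Y25.0
G1 X1.7 Y19.6
G1 X0.1 Y11.7
G1 X3.4 Y4.3
G1 X10.5 Y0.3
G1 X18.5 Y1.2
G1 X24.5 Y6.6
G1 X26.1 Y14.5
; layer 5
G0 Z11.8
G0 X26.1 Y14.5
G1 X22.8 Y21.9
G1 X15.7 Y25.9
G1 X7.7 Y25.0
G1 X1.7 Y19.6
G1 X0.1 Y11.7
G1 X3.4 Y4.3
G1 X10.5 Y0.3
G1 X18.5 Y1.2
G1 X24.5 Y6.6
G1 X26.1 Y14.5
; layer 6
G0 Z14.1
G0 X26.1 Y14.5
G1 X22.8 Y21.9
G1 X15.7 Y25.9
G1 X7.7 Y25.0
G1 X1.7 Y19.6
G1 X0.1 Y11.7
G1 X3.4 Y4.3
G1 X10.5 Y0.3
G1 X18.5 Y1.2
G1 X24.5 Y6.6
G1 X26.1 Y14.5
; layer 7
G0 Z16.4
G0 X26.1 Y14.5
G1 X22.8 Y21.9
G1 X15.7 Y25.9
G1 X7.7 Y25.0
G1 X1.7 Y19.6
G1 X0.1 Y11.7
G1 X3.4 Y4.3
G1 X10.5 Y0.3
G1 X18.5 Y1.2
G1 X24.5 Y6.6
G1 X26.1 Y14.5
; layer 8
G0 Z18.8
G0 X26.1 Y14.5
G1 X22.8 Y21.9
G1 X15.7 Y25.9
G1 X7.7 Y25.0
G1 X1.7 Y19.6
G1 X0.1 Y11.7
G1 X3.4 Y4.3
G1 X10.5 Y0.3
G1 X18.5 Y1.2
G1 X24.5 Y6.6
G1 X26.1 Y14.5
M2 ; end

The solid is a regular 10-sided prism (a cylinder approximated with 10 flat sides), circumscribed radius ≈ 13.1 mm, height ≈ 18.8 mm. Slicing at Δz = 2.4 mm — 8 equal slices spanning the solid's height, so layer i sits at z = i·h/8 — gives 8 non-empty perimeters. Each is a 10-segment closed polygon; G0 lifts to the layer z and rapids to the start vertex, then G1 traces the edges.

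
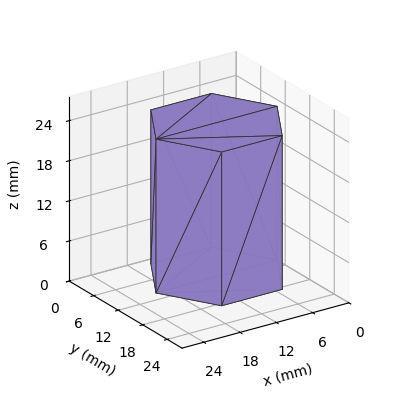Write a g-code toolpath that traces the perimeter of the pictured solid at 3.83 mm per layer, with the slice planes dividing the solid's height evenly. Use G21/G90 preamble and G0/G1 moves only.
Reading the render: the shape is a regular 6-sided prism (a cylinder approximated with 6 flat sides), circumscribed radius ≈ 10 mm, height ≈ 23 mm (dimensions read to the nearest mm from the axis ticks). For the g-code, the solid's height is divided into equal slices at the stated Δz and each level perimeter traced with G1 moves after a G0 lift.

; perimeter-only toolpath
G21 ; units = mm
G90 ; absolute positioning
G28 ; home
; layer 1
G0 Z3.83
G0 X20.00 Y10.00
G1 X15.00 Y18.66
G1 X5.00 Y18.66
G1 X0.00 Y10.00
G1 X5.00 Y1.34
G1 X15.00 Y1.34
G1 X20.00 Y10.00
; layer 2
G0 Z7.67
G0 X20.00 Y10.00
G1 X15.00 Y18.66
G1 X5.00 Y18.66
G1 X0.00 Y10.00
G1 X5.00 Y1.34
G1 X15.00 Y1.34
G1 X20.00 Y10.00
; layer 3
G0 Z11.50
G0 X20.00 Y10.00
G1 X15.00 Y18.66
G1 X5.00 Y18.66
G1 X0.00 Y10.00
G1 X5.00 Y1.34
G1 X15.00 Y1.34
G1 X20.00 Y10.00
; layer 4
G0 Z15.33
G0 X20.00 Y10.00
G1 X15.00 Y18.66
G1 X5.00 Y18.66
G1 X0.00 Y10.00
G1 X5.00 Y1.34
G1 X15.00 Y1.34
G1 X20.00 Y10.00
; layer 5
G0 Z19.17
G0 X20.00 Y10.00
G1 X15.00 Y18.66
G1 X5.00 Y18.66
G1 X0.00 Y10.00
G1 X5.00 Y1.34
G1 X15.00 Y1.34
G1 X20.00 Y10.00
; layer 6
G0 Z23.00
G0 X20.00 Y10.00
G1 X15.00 Y18.66
G1 X5.00 Y18.66
G1 X0.00 Y10.00
G1 X5.00 Y1.34
G1 X15.00 Y1.34
G1 X20.00 Y10.00
M2 ; end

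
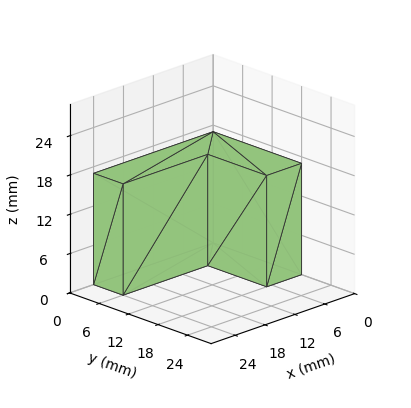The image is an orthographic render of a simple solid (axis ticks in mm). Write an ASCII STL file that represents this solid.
Reading the render: the shape is an L-shaped prism: outer 24 × 18 mm, arm thicknesses ≈ 6 mm (horizontal) and 7 mm (vertical), extruded 17 mm in z (dimensions read to the nearest mm from the axis ticks). For the STL, each face is triangulated and given an outward normal.

solid part
  facet normal 0.0000 0.0000 -1.0000
    outer loop
      vertex 24.0 6.0 0.0
      vertex 24.0 0.0 0.0
      vertex 0.0 0.0 0.0
    endloop
  endfacet
  facet normal 0.0000 0.0000 -1.0000
    outer loop
      vertex 7.0 6.0 0.0
      vertex 24.0 6.0 0.0
      vertex 0.0 0.0 0.0
    endloop
  endfacet
  facet normal 0.0000 0.0000 -1.0000
    outer loop
      vertex 7.0 18.0 0.0
      vertex 7.0 6.0 0.0
      vertex 0.0 0.0 0.0
    endloop
  endfacet
  facet normal 0.0000 0.0000 -1.0000
    outer loop
      vertex 0.0 18.0 0.0
      vertex 7.0 18.0 0.0
      vertex 0.0 0.0 0.0
    endloop
  endfacet
  facet normal 0.0000 0.0000 1.0000
    outer loop
      vertex 0.0 0.0 17.0
      vertex 24.0 0.0 17.0
      vertex 24.0 6.0 17.0
    endloop
  endfacet
  facet normal 0.0000 0.0000 1.0000
    outer loop
      vertex 0.0 0.0 17.0
      vertex 24.0 6.0 17.0
      vertex 7.0 6.0 17.0
    endloop
  endfacet
  facet normal 0.0000 0.0000 1.0000
    outer loop
      vertex 0.0 0.0 17.0
      vertex 7.0 6.0 17.0
      vertex 7.0 18.0 17.0
    endloop
  endfacet
  facet normal 0.0000 0.0000 1.0000
    outer loop
      vertex 0.0 0.0 17.0
      vertex 7.0 18.0 17.0
      vertex 0.0 18.0 17.0
    endloop
  endfacet
  facet normal 0.0000 -1.0000 0.0000
    outer loop
      vertex 0.0 0.0 0.0
      vertex 24.0 0.0 0.0
      vertex 24.0 0.0 17.0
    endloop
  endfacet
  facet normal 0.0000 -1.0000 0.0000
    outer loop
      vertex 0.0 0.0 0.0
      vertex 24.0 0.0 17.0
      vertex 0.0 0.0 17.0
    endloop
  endfacet
  facet normal 1.0000 0.0000 0.0000
    outer loop
      vertex 24.0 0.0 0.0
      vertex 24.0 6.0 0.0
      vertex 24.0 6.0 17.0
    endloop
  endfacet
  facet normal 1.0000 0.0000 0.0000
    outer loop
      vertex 24.0 0.0 0.0
      vertex 24.0 6.0 17.0
      vertex 24.0 0.0 17.0
    endloop
  endfacet
  facet normal 0.0000 1.0000 0.0000
    outer loop
      vertex 24.0 6.0 0.0
      vertex 7.0 6.0 0.0
      vertex 7.0 6.0 17.0
    endloop
  endfacet
  facet normal 0.0000 1.0000 0.0000
    outer loop
      vertex 24.0 6.0 0.0
      vertex 7.0 6.0 17.0
      vertex 24.0 6.0 17.0
    endloop
  endfacet
  facet normal 1.0000 0.0000 0.0000
    outer loop
      vertex 7.0 6.0 0.0
      vertex 7.0 18.0 0.0
      vertex 7.0 18.0 17.0
    endloop
  endfacet
  facet normal 1.0000 0.0000 0.0000
    outer loop
      vertex 7.0 6.0 0.0
      vertex 7.0 18.0 17.0
      vertex 7.0 6.0 17.0
    endloop
  endfacet
  facet normal 0.0000 1.0000 0.0000
    outer loop
      vertex 7.0 18.0 0.0
      vertex 0.0 18.0 0.0
      vertex 0.0 18.0 17.0
    endloop
  endfacet
  facet normal 0.0000 1.0000 0.0000
    outer loop
      vertex 7.0 18.0 0.0
      vertex 0.0 18.0 17.0
      vertex 7.0 18.0 17.0
    endloop
  endfacet
  facet normal -1.0000 0.0000 0.0000
    outer loop
      vertex 0.0 18.0 0.0
      vertex 0.0 0.0 0.0
      vertex 0.0 0.0 17.0
    endloop
  endfacet
  facet normal -1.0000 0.0000 0.0000
    outer loop
      vertex 0.0 18.0 0.0
      vertex 0.0 0.0 17.0
      vertex 0.0 18.0 17.0
    endloop
  endfacet
endsolid part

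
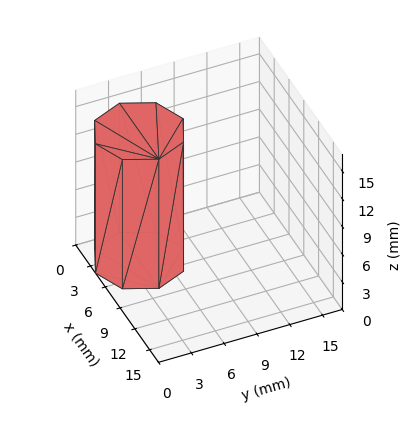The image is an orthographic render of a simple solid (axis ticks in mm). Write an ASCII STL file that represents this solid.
Reading the render: the shape is a regular 8-sided prism (a cylinder approximated with 8 flat sides), circumscribed radius ≈ 4 mm, height ≈ 14 mm (dimensions read to the nearest mm from the axis ticks). For the STL, each face is triangulated and given an outward normal.

solid part
  facet normal 0.0000 0.0000 -1.0000
    outer loop
      vertex 4.0 8.0 0.0
      vertex 6.8 6.8 0.0
      vertex 8.0 4.0 0.0
    endloop
  endfacet
  facet normal 0.0000 0.0000 -1.0000
    outer loop
      vertex 1.2 6.8 0.0
      vertex 4.0 8.0 0.0
      vertex 8.0 4.0 0.0
    endloop
  endfacet
  facet normal 0.0000 0.0000 -1.0000
    outer loop
      vertex 0.0 4.0 0.0
      vertex 1.2 6.8 0.0
      vertex 8.0 4.0 0.0
    endloop
  endfacet
  facet normal 0.0000 0.0000 -1.0000
    outer loop
      vertex 1.2 1.2 0.0
      vertex 0.0 4.0 0.0
      vertex 8.0 4.0 0.0
    endloop
  endfacet
  facet normal 0.0000 0.0000 -1.0000
    outer loop
      vertex 4.0 0.0 0.0
      vertex 1.2 1.2 0.0
      vertex 8.0 4.0 0.0
    endloop
  endfacet
  facet normal 0.0000 0.0000 -1.0000
    outer loop
      vertex 6.8 1.2 0.0
      vertex 4.0 0.0 0.0
      vertex 8.0 4.0 0.0
    endloop
  endfacet
  facet normal 0.0000 0.0000 1.0000
    outer loop
      vertex 8.0 4.0 14.0
      vertex 6.8 6.8 14.0
      vertex 4.0 8.0 14.0
    endloop
  endfacet
  facet normal 0.0000 0.0000 1.0000
    outer loop
      vertex 8.0 4.0 14.0
      vertex 4.0 8.0 14.0
      vertex 1.2 6.8 14.0
    endloop
  endfacet
  facet normal 0.0000 0.0000 1.0000
    outer loop
      vertex 8.0 4.0 14.0
      vertex 1.2 6.8 14.0
      vertex 0.0 4.0 14.0
    endloop
  endfacet
  facet normal 0.0000 0.0000 1.0000
    outer loop
      vertex 8.0 4.0 14.0
      vertex 0.0 4.0 14.0
      vertex 1.2 1.2 14.0
    endloop
  endfacet
  facet normal 0.0000 0.0000 1.0000
    outer loop
      vertex 8.0 4.0 14.0
      vertex 1.2 1.2 14.0
      vertex 4.0 0.0 14.0
    endloop
  endfacet
  facet normal 0.0000 0.0000 1.0000
    outer loop
      vertex 8.0 4.0 14.0
      vertex 4.0 0.0 14.0
      vertex 6.8 1.2 14.0
    endloop
  endfacet
  facet normal 0.9191 0.3939 0.0000
    outer loop
      vertex 8.0 4.0 0.0
      vertex 6.8 6.8 0.0
      vertex 6.8 6.8 14.0
    endloop
  endfacet
  facet normal 0.9191 0.3939 0.0000
    outer loop
      vertex 8.0 4.0 0.0
      vertex 6.8 6.8 14.0
      vertex 8.0 4.0 14.0
    endloop
  endfacet
  facet normal 0.3939 0.9191 0.0000
    outer loop
      vertex 6.8 6.8 0.0
      vertex 4.0 8.0 0.0
      vertex 4.0 8.0 14.0
    endloop
  endfacet
  facet normal 0.3939 0.9191 0.0000
    outer loop
      vertex 6.8 6.8 0.0
      vertex 4.0 8.0 14.0
      vertex 6.8 6.8 14.0
    endloop
  endfacet
  facet normal -0.3939 0.9191 0.0000
    outer loop
      vertex 4.0 8.0 0.0
      vertex 1.2 6.8 0.0
      vertex 1.2 6.8 14.0
    endloop
  endfacet
  facet normal -0.3939 0.9191 0.0000
    outer loop
      vertex 4.0 8.0 0.0
      vertex 1.2 6.8 14.0
      vertex 4.0 8.0 14.0
    endloop
  endfacet
  facet normal -0.9191 0.3939 0.0000
    outer loop
      vertex 1.2 6.8 0.0
      vertex 0.0 4.0 0.0
      vertex 0.0 4.0 14.0
    endloop
  endfacet
  facet normal -0.9191 0.3939 0.0000
    outer loop
      vertex 1.2 6.8 0.0
      vertex 0.0 4.0 14.0
      vertex 1.2 6.8 14.0
    endloop
  endfacet
  facet normal -0.9191 -0.3939 0.0000
    outer loop
      vertex 0.0 4.0 0.0
      vertex 1.2 1.2 0.0
      vertex 1.2 1.2 14.0
    endloop
  endfacet
  facet normal -0.9191 -0.3939 0.0000
    outer loop
      vertex 0.0 4.0 0.0
      vertex 1.2 1.2 14.0
      vertex 0.0 4.0 14.0
    endloop
  endfacet
  facet normal -0.3939 -0.9191 0.0000
    outer loop
      vertex 1.2 1.2 0.0
      vertex 4.0 0.0 0.0
      vertex 4.0 0.0 14.0
    endloop
  endfacet
  facet normal -0.3939 -0.9191 0.0000
    outer loop
      vertex 1.2 1.2 0.0
      vertex 4.0 0.0 14.0
      vertex 1.2 1.2 14.0
    endloop
  endfacet
  facet normal 0.3939 -0.9191 0.0000
    outer loop
      vertex 4.0 0.0 0.0
      vertex 6.8 1.2 0.0
      vertex 6.8 1.2 14.0
    endloop
  endfacet
  facet normal 0.3939 -0.9191 0.0000
    outer loop
      vertex 4.0 0.0 0.0
      vertex 6.8 1.2 14.0
      vertex 4.0 0.0 14.0
    endloop
  endfacet
  facet normal 0.9191 -0.3939 0.0000
    outer loop
      vertex 6.8 1.2 0.0
      vertex 8.0 4.0 0.0
      vertex 8.0 4.0 14.0
    endloop
  endfacet
  facet normal 0.9191 -0.3939 0.0000
    outer loop
      vertex 6.8 1.2 0.0
      vertex 8.0 4.0 14.0
      vertex 6.8 1.2 14.0
    endloop
  endfacet
endsolid part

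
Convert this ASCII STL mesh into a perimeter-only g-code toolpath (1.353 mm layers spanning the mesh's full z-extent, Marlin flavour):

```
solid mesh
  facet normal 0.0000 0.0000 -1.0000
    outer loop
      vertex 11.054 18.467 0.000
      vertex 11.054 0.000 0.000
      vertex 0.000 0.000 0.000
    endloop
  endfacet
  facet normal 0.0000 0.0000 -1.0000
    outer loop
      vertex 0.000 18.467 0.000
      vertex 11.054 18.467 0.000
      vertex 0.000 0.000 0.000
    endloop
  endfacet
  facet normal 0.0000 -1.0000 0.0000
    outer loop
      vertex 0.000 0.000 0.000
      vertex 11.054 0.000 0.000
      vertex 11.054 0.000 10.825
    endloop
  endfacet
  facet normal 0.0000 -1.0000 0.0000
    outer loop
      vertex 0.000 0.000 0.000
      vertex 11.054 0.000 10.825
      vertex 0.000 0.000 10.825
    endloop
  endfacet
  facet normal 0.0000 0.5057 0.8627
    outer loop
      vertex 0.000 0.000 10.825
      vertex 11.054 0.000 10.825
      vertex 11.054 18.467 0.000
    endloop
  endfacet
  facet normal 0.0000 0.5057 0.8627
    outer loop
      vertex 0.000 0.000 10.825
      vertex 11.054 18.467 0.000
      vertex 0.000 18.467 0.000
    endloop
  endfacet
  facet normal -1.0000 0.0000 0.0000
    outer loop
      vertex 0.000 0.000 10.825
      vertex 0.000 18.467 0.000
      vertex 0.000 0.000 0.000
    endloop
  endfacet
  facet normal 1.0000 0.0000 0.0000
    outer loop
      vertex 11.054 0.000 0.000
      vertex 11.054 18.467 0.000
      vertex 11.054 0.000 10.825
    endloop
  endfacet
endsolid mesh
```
; perimeter-only toolpath
G21 ; units = mm
G90 ; absolute positioning
G28 ; home
; layer 1
G0 Z1.353
G0 X0.000 Y0.000
G1 X11.054 Y0.000
G1 X11.054 Y16.159
G1 X0.000 Y16.159
G1 X0.000 Y0.000
; layer 2
G0 Z2.706
G0 X0.000 Y0.000
G1 X11.054 Y0.000
G1 X11.054 Y13.850
G1 X0.000 Y13.850
G1 X0.000 Y0.000
; layer 3
G0 Z4.059
G0 X0.000 Y0.000
G1 X11.054 Y0.000
G1 X11.054 Y11.542
G1 X0.000 Y11.542
G1 X0.000 Y0.000
; layer 4
G0 Z5.412
G0 X0.000 Y0.000
G1 X11.054 Y0.000
G1 X11.054 Y9.233
G1 X0.000 Y9.233
G1 X0.000 Y0.000
; layer 5
G0 Z6.766
G0 X0.000 Y0.000
G1 X11.054 Y0.000
G1 X11.054 Y6.925
G1 X0.000 Y6.925
G1 X0.000 Y0.000
; layer 6
G0 Z8.119
G0 X0.000 Y0.000
G1 X11.054 Y0.000
G1 X11.054 Y4.617
G1 X0.000 Y4.617
G1 X0.000 Y0.000
; layer 7
G0 Z9.472
G0 X0.000 Y0.000
G1 X11.054 Y0.000
G1 X11.054 Y2.308
G1 X0.000 Y2.308
G1 X0.000 Y0.000
M2 ; end

The solid is a wedge (ramp): 11.1 × 18.5 mm base, rising to 10.8 mm along the y=0 edge and sloping linearly to z=0 at y=18.5. Slicing at Δz = 1.353 mm — 8 equal slices spanning the solid's height, so layer i sits at z = i·h/8 — gives 7 non-empty perimeters. Each is a 4-segment closed polygon; G0 lifts to the layer z and rapids to the start vertex, then G1 traces the edges. The cross-section shrinks linearly with z (the slice at the apex is degenerate and omitted).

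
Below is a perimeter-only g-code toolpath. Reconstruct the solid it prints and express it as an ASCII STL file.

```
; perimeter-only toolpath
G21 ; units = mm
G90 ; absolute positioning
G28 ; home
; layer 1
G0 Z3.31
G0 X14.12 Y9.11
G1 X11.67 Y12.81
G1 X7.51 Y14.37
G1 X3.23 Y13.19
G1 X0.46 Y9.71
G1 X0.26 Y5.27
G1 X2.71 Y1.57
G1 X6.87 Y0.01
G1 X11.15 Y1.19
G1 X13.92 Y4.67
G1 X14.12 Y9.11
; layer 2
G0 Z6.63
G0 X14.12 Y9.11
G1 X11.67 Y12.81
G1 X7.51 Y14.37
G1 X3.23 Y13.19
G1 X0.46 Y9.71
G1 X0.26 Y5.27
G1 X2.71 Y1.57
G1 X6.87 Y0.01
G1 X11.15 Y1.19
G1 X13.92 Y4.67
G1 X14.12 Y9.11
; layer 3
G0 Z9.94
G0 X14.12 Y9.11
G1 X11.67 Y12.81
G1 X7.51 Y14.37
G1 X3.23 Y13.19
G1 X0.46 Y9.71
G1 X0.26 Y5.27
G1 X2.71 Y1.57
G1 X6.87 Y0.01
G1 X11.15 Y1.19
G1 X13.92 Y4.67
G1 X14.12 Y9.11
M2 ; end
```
solid part
  facet normal 0.0000 0.0000 -1.0000
    outer loop
      vertex 7.51 14.37 0.00
      vertex 11.67 12.81 0.00
      vertex 14.12 9.11 0.00
    endloop
  endfacet
  facet normal 0.0000 0.0000 -1.0000
    outer loop
      vertex 3.23 13.19 0.00
      vertex 7.51 14.37 0.00
      vertex 14.12 9.11 0.00
    endloop
  endfacet
  facet normal 0.0000 0.0000 -1.0000
    outer loop
      vertex 0.46 9.71 0.00
      vertex 3.23 13.19 0.00
      vertex 14.12 9.11 0.00
    endloop
  endfacet
  facet normal 0.0000 0.0000 -1.0000
    outer loop
      vertex 0.26 5.27 0.00
      vertex 0.46 9.71 0.00
      vertex 14.12 9.11 0.00
    endloop
  endfacet
  facet normal 0.0000 0.0000 -1.0000
    outer loop
      vertex 2.71 1.57 0.00
      vertex 0.26 5.27 0.00
      vertex 14.12 9.11 0.00
    endloop
  endfacet
  facet normal 0.0000 0.0000 -1.0000
    outer loop
      vertex 6.87 0.01 0.00
      vertex 2.71 1.57 0.00
      vertex 14.12 9.11 0.00
    endloop
  endfacet
  facet normal 0.0000 0.0000 -1.0000
    outer loop
      vertex 11.15 1.19 0.00
      vertex 6.87 0.01 0.00
      vertex 14.12 9.11 0.00
    endloop
  endfacet
  facet normal 0.0000 0.0000 -1.0000
    outer loop
      vertex 13.92 4.67 0.00
      vertex 11.15 1.19 0.00
      vertex 14.12 9.11 0.00
    endloop
  endfacet
  facet normal 0.0000 0.0000 1.0000
    outer loop
      vertex 14.12 9.11 9.94
      vertex 11.67 12.81 9.94
      vertex 7.51 14.37 9.94
    endloop
  endfacet
  facet normal 0.0000 0.0000 1.0000
    outer loop
      vertex 14.12 9.11 9.94
      vertex 7.51 14.37 9.94
      vertex 3.23 13.19 9.94
    endloop
  endfacet
  facet normal 0.0000 0.0000 1.0000
    outer loop
      vertex 14.12 9.11 9.94
      vertex 3.23 13.19 9.94
      vertex 0.46 9.71 9.94
    endloop
  endfacet
  facet normal 0.0000 0.0000 1.0000
    outer loop
      vertex 14.12 9.11 9.94
      vertex 0.46 9.71 9.94
      vertex 0.26 5.27 9.94
    endloop
  endfacet
  facet normal 0.0000 0.0000 1.0000
    outer loop
      vertex 14.12 9.11 9.94
      vertex 0.26 5.27 9.94
      vertex 2.71 1.57 9.94
    endloop
  endfacet
  facet normal 0.0000 0.0000 1.0000
    outer loop
      vertex 14.12 9.11 9.94
      vertex 2.71 1.57 9.94
      vertex 6.87 0.01 9.94
    endloop
  endfacet
  facet normal 0.0000 0.0000 1.0000
    outer loop
      vertex 14.12 9.11 9.94
      vertex 6.87 0.01 9.94
      vertex 11.15 1.19 9.94
    endloop
  endfacet
  facet normal 0.0000 0.0000 1.0000
    outer loop
      vertex 14.12 9.11 9.94
      vertex 11.15 1.19 9.94
      vertex 13.92 4.67 9.94
    endloop
  endfacet
  facet normal 0.8338 0.5521 0.0000
    outer loop
      vertex 14.12 9.11 0.00
      vertex 11.67 12.81 0.00
      vertex 11.67 12.81 9.94
    endloop
  endfacet
  facet normal 0.8338 0.5521 0.0000
    outer loop
      vertex 14.12 9.11 0.00
      vertex 11.67 12.81 9.94
      vertex 14.12 9.11 9.94
    endloop
  endfacet
  facet normal 0.3511 0.9363 0.0000
    outer loop
      vertex 11.67 12.81 0.00
      vertex 7.51 14.37 0.00
      vertex 7.51 14.37 9.94
    endloop
  endfacet
  facet normal 0.3511 0.9363 0.0000
    outer loop
      vertex 11.67 12.81 0.00
      vertex 7.51 14.37 9.94
      vertex 11.67 12.81 9.94
    endloop
  endfacet
  facet normal -0.2658 0.9640 0.0000
    outer loop
      vertex 7.51 14.37 0.00
      vertex 3.23 13.19 0.00
      vertex 3.23 13.19 9.94
    endloop
  endfacet
  facet normal -0.2658 0.9640 0.0000
    outer loop
      vertex 7.51 14.37 0.00
      vertex 3.23 13.19 9.94
      vertex 7.51 14.37 9.94
    endloop
  endfacet
  facet normal -0.7824 0.6228 0.0000
    outer loop
      vertex 3.23 13.19 0.00
      vertex 0.46 9.71 0.00
      vertex 0.46 9.71 9.94
    endloop
  endfacet
  facet normal -0.7824 0.6228 0.0000
    outer loop
      vertex 3.23 13.19 0.00
      vertex 0.46 9.71 9.94
      vertex 3.23 13.19 9.94
    endloop
  endfacet
  facet normal -0.9990 0.0450 0.0000
    outer loop
      vertex 0.46 9.71 0.00
      vertex 0.26 5.27 0.00
      vertex 0.26 5.27 9.94
    endloop
  endfacet
  facet normal -0.9990 0.0450 0.0000
    outer loop
      vertex 0.46 9.71 0.00
      vertex 0.26 5.27 9.94
      vertex 0.46 9.71 9.94
    endloop
  endfacet
  facet normal -0.8338 -0.5521 0.0000
    outer loop
      vertex 0.26 5.27 0.00
      vertex 2.71 1.57 0.00
      vertex 2.71 1.57 9.94
    endloop
  endfacet
  facet normal -0.8338 -0.5521 0.0000
    outer loop
      vertex 0.26 5.27 0.00
      vertex 2.71 1.57 9.94
      vertex 0.26 5.27 9.94
    endloop
  endfacet
  facet normal -0.3511 -0.9363 0.0000
    outer loop
      vertex 2.71 1.57 0.00
      vertex 6.87 0.01 0.00
      vertex 6.87 0.01 9.94
    endloop
  endfacet
  facet normal -0.3511 -0.9363 0.0000
    outer loop
      vertex 2.71 1.57 0.00
      vertex 6.87 0.01 9.94
      vertex 2.71 1.57 9.94
    endloop
  endfacet
  facet normal 0.2658 -0.9640 0.0000
    outer loop
      vertex 6.87 0.01 0.00
      vertex 11.15 1.19 0.00
      vertex 11.15 1.19 9.94
    endloop
  endfacet
  facet normal 0.2658 -0.9640 0.0000
    outer loop
      vertex 6.87 0.01 0.00
      vertex 11.15 1.19 9.94
      vertex 6.87 0.01 9.94
    endloop
  endfacet
  facet normal 0.7824 -0.6228 0.0000
    outer loop
      vertex 11.15 1.19 0.00
      vertex 13.92 4.67 0.00
      vertex 13.92 4.67 9.94
    endloop
  endfacet
  facet normal 0.7824 -0.6228 0.0000
    outer loop
      vertex 11.15 1.19 0.00
      vertex 13.92 4.67 9.94
      vertex 11.15 1.19 9.94
    endloop
  endfacet
  facet normal 0.9990 -0.0450 0.0000
    outer loop
      vertex 13.92 4.67 0.00
      vertex 14.12 9.11 0.00
      vertex 14.12 9.11 9.94
    endloop
  endfacet
  facet normal 0.9990 -0.0450 0.0000
    outer loop
      vertex 13.92 4.67 0.00
      vertex 14.12 9.11 9.94
      vertex 13.92 4.67 9.94
    endloop
  endfacet
endsolid part

The G0 Z moves step by Δz≈3.31 mm. Every layer's G1 loop is the same polygon, so the solid is a straight extrusion of it from z=0 to z≈9.94. Closing with flat bottom and top caps and triangulating gives 36 facets — a regular 10-sided prism (a cylinder approximated with 10 flat sides), circumscribed radius ≈ 7.19 mm, height ≈ 9.94 mm.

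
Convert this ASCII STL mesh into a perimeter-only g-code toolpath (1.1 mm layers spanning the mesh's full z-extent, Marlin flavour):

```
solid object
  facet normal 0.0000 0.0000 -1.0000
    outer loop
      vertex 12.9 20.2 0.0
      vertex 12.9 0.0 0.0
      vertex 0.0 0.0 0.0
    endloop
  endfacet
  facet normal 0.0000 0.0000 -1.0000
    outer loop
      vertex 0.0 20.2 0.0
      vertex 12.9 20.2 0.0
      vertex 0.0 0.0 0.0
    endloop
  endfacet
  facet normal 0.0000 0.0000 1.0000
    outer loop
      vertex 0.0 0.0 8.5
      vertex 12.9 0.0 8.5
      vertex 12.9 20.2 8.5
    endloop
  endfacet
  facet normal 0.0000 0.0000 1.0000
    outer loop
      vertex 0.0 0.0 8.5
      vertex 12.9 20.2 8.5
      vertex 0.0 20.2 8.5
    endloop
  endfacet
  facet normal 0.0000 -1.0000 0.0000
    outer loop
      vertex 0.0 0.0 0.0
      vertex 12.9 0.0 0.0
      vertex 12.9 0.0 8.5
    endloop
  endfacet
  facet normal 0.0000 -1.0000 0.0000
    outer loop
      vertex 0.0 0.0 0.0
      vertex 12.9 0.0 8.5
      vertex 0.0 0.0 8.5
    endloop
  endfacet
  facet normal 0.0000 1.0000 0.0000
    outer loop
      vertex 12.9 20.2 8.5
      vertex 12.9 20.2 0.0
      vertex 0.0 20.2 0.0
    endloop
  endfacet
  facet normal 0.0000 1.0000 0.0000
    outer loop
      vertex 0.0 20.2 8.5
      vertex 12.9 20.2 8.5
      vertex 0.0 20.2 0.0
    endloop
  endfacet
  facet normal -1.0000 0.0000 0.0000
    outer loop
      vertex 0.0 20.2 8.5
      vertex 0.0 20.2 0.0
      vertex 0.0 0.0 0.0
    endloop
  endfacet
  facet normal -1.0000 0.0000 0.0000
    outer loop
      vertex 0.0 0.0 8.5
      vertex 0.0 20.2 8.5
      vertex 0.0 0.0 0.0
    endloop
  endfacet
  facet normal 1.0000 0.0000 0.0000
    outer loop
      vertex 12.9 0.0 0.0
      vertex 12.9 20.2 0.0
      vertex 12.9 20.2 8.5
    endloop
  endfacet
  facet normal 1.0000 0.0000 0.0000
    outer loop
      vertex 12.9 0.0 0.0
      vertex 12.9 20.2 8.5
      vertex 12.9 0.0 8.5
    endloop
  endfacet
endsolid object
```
; perimeter-only toolpath
G21 ; units = mm
G90 ; absolute positioning
G28 ; home
; layer 1
G0 Z1.1
G0 X0.0 Y0.0
G1 X12.9 Y0.0
G1 X12.9 Y20.2
G1 X0.0 Y20.2
G1 X0.0 Y0.0
; layer 2
G0 Z2.1
G0 X0.0 Y0.0
G1 X12.9 Y0.0
G1 X12.9 Y20.2
G1 X0.0 Y20.2
G1 X0.0 Y0.0
; layer 3
G0 Z3.2
G0 X0.0 Y0.0
G1 X12.9 Y0.0
G1 X12.9 Y20.2
G1 X0.0 Y20.2
G1 X0.0 Y0.0
; layer 4
G0 Z4.2
G0 X0.0 Y0.0
G1 X12.9 Y0.0
G1 X12.9 Y20.2
G1 X0.0 Y20.2
G1 X0.0 Y0.0
; layer 5
G0 Z5.3
G0 X0.0 Y0.0
G1 X12.9 Y0.0
G1 X12.9 Y20.2
G1 X0.0 Y20.2
G1 X0.0 Y0.0
; layer 6
G0 Z6.4
G0 X0.0 Y0.0
G1 X12.9 Y0.0
G1 X12.9 Y20.2
G1 X0.0 Y20.2
G1 X0.0 Y0.0
; layer 7
G0 Z7.4
G0 X0.0 Y0.0
G1 X12.9 Y0.0
G1 X12.9 Y20.2
G1 X0.0 Y20.2
G1 X0.0 Y0.0
; layer 8
G0 Z8.5
G0 X0.0 Y0.0
G1 X12.9 Y0.0
G1 X12.9 Y20.2
G1 X0.0 Y20.2
G1 X0.0 Y0.0
M2 ; end

The solid is a rectangular box, roughly 12.9 × 20.2 mm footprint and 8.5 mm tall. Slicing at Δz = 1.1 mm — 8 equal slices spanning the solid's height, so layer i sits at z = i·h/8 — gives 8 non-empty perimeters. Each is a 4-segment closed polygon; G0 lifts to the layer z and rapids to the start vertex, then G1 traces the edges.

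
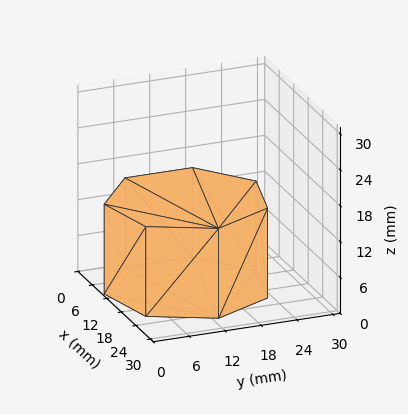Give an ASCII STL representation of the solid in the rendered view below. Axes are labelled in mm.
Reading the render: the shape is a regular 7-sided prism (a cylinder approximated with 7 flat sides), circumscribed radius ≈ 13 mm, height ≈ 15 mm (dimensions read to the nearest mm from the axis ticks). For the STL, each face is triangulated and given an outward normal.

solid part
  facet normal 0.0000 0.0000 -1.0000
    outer loop
      vertex 10.107 25.674 0.000
      vertex 21.105 23.164 0.000
      vertex 26.000 13.000 0.000
    endloop
  endfacet
  facet normal 0.0000 0.0000 -1.0000
    outer loop
      vertex 1.287 18.640 0.000
      vertex 10.107 25.674 0.000
      vertex 26.000 13.000 0.000
    endloop
  endfacet
  facet normal 0.0000 0.0000 -1.0000
    outer loop
      vertex 1.287 7.360 0.000
      vertex 1.287 18.640 0.000
      vertex 26.000 13.000 0.000
    endloop
  endfacet
  facet normal 0.0000 0.0000 -1.0000
    outer loop
      vertex 10.107 0.326 0.000
      vertex 1.287 7.360 0.000
      vertex 26.000 13.000 0.000
    endloop
  endfacet
  facet normal 0.0000 0.0000 -1.0000
    outer loop
      vertex 21.105 2.836 0.000
      vertex 10.107 0.326 0.000
      vertex 26.000 13.000 0.000
    endloop
  endfacet
  facet normal 0.0000 0.0000 1.0000
    outer loop
      vertex 26.000 13.000 15.000
      vertex 21.105 23.164 15.000
      vertex 10.107 25.674 15.000
    endloop
  endfacet
  facet normal 0.0000 0.0000 1.0000
    outer loop
      vertex 26.000 13.000 15.000
      vertex 10.107 25.674 15.000
      vertex 1.287 18.640 15.000
    endloop
  endfacet
  facet normal 0.0000 0.0000 1.0000
    outer loop
      vertex 26.000 13.000 15.000
      vertex 1.287 18.640 15.000
      vertex 1.287 7.360 15.000
    endloop
  endfacet
  facet normal 0.0000 0.0000 1.0000
    outer loop
      vertex 26.000 13.000 15.000
      vertex 1.287 7.360 15.000
      vertex 10.107 0.326 15.000
    endloop
  endfacet
  facet normal 0.0000 0.0000 1.0000
    outer loop
      vertex 26.000 13.000 15.000
      vertex 10.107 0.326 15.000
      vertex 21.105 2.836 15.000
    endloop
  endfacet
  facet normal 0.9010 0.4339 0.0000
    outer loop
      vertex 26.000 13.000 0.000
      vertex 21.105 23.164 0.000
      vertex 21.105 23.164 15.000
    endloop
  endfacet
  facet normal 0.9010 0.4339 0.0000
    outer loop
      vertex 26.000 13.000 0.000
      vertex 21.105 23.164 15.000
      vertex 26.000 13.000 15.000
    endloop
  endfacet
  facet normal 0.2225 0.9749 0.0000
    outer loop
      vertex 21.105 23.164 0.000
      vertex 10.107 25.674 0.000
      vertex 10.107 25.674 15.000
    endloop
  endfacet
  facet normal 0.2225 0.9749 0.0000
    outer loop
      vertex 21.105 23.164 0.000
      vertex 10.107 25.674 15.000
      vertex 21.105 23.164 15.000
    endloop
  endfacet
  facet normal -0.6235 0.7818 0.0000
    outer loop
      vertex 10.107 25.674 0.000
      vertex 1.287 18.640 0.000
      vertex 1.287 18.640 15.000
    endloop
  endfacet
  facet normal -0.6235 0.7818 0.0000
    outer loop
      vertex 10.107 25.674 0.000
      vertex 1.287 18.640 15.000
      vertex 10.107 25.674 15.000
    endloop
  endfacet
  facet normal -1.0000 0.0000 0.0000
    outer loop
      vertex 1.287 18.640 0.000
      vertex 1.287 7.360 0.000
      vertex 1.287 7.360 15.000
    endloop
  endfacet
  facet normal -1.0000 0.0000 0.0000
    outer loop
      vertex 1.287 18.640 0.000
      vertex 1.287 7.360 15.000
      vertex 1.287 18.640 15.000
    endloop
  endfacet
  facet normal -0.6235 -0.7818 0.0000
    outer loop
      vertex 1.287 7.360 0.000
      vertex 10.107 0.326 0.000
      vertex 10.107 0.326 15.000
    endloop
  endfacet
  facet normal -0.6235 -0.7818 0.0000
    outer loop
      vertex 1.287 7.360 0.000
      vertex 10.107 0.326 15.000
      vertex 1.287 7.360 15.000
    endloop
  endfacet
  facet normal 0.2225 -0.9749 0.0000
    outer loop
      vertex 10.107 0.326 0.000
      vertex 21.105 2.836 0.000
      vertex 21.105 2.836 15.000
    endloop
  endfacet
  facet normal 0.2225 -0.9749 0.0000
    outer loop
      vertex 10.107 0.326 0.000
      vertex 21.105 2.836 15.000
      vertex 10.107 0.326 15.000
    endloop
  endfacet
  facet normal 0.9010 -0.4339 0.0000
    outer loop
      vertex 21.105 2.836 0.000
      vertex 26.000 13.000 0.000
      vertex 26.000 13.000 15.000
    endloop
  endfacet
  facet normal 0.9010 -0.4339 0.0000
    outer loop
      vertex 21.105 2.836 0.000
      vertex 26.000 13.000 15.000
      vertex 21.105 2.836 15.000
    endloop
  endfacet
endsolid part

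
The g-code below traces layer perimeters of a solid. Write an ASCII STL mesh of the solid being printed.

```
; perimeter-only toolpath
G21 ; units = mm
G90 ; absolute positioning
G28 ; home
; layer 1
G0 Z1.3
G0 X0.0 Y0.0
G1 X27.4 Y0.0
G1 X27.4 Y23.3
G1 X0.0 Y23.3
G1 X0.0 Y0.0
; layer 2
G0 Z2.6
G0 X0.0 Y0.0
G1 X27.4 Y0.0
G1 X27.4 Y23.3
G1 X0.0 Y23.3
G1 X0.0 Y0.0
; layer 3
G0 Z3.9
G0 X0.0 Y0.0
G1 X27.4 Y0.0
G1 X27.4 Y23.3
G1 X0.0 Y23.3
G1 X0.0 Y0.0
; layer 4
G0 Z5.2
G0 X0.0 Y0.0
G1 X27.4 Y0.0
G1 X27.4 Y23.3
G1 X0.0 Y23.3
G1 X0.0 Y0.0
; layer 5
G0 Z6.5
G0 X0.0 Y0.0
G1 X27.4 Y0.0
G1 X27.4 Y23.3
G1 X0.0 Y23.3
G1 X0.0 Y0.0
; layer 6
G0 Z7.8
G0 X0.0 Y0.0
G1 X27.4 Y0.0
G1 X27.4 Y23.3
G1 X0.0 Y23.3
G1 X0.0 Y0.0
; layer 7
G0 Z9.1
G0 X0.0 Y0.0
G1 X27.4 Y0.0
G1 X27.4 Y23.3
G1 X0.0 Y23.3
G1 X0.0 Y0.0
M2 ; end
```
solid part
  facet normal 0.0000 0.0000 -1.0000
    outer loop
      vertex 27.4 23.3 0.0
      vertex 27.4 0.0 0.0
      vertex 0.0 0.0 0.0
    endloop
  endfacet
  facet normal 0.0000 0.0000 -1.0000
    outer loop
      vertex 0.0 23.3 0.0
      vertex 27.4 23.3 0.0
      vertex 0.0 0.0 0.0
    endloop
  endfacet
  facet normal 0.0000 0.0000 1.0000
    outer loop
      vertex 0.0 0.0 9.1
      vertex 27.4 0.0 9.1
      vertex 27.4 23.3 9.1
    endloop
  endfacet
  facet normal 0.0000 0.0000 1.0000
    outer loop
      vertex 0.0 0.0 9.1
      vertex 27.4 23.3 9.1
      vertex 0.0 23.3 9.1
    endloop
  endfacet
  facet normal 0.0000 -1.0000 0.0000
    outer loop
      vertex 0.0 0.0 0.0
      vertex 27.4 0.0 0.0
      vertex 27.4 0.0 9.1
    endloop
  endfacet
  facet normal 0.0000 -1.0000 0.0000
    outer loop
      vertex 0.0 0.0 0.0
      vertex 27.4 0.0 9.1
      vertex 0.0 0.0 9.1
    endloop
  endfacet
  facet normal 0.0000 1.0000 0.0000
    outer loop
      vertex 27.4 23.3 9.1
      vertex 27.4 23.3 0.0
      vertex 0.0 23.3 0.0
    endloop
  endfacet
  facet normal 0.0000 1.0000 0.0000
    outer loop
      vertex 0.0 23.3 9.1
      vertex 27.4 23.3 9.1
      vertex 0.0 23.3 0.0
    endloop
  endfacet
  facet normal -1.0000 0.0000 0.0000
    outer loop
      vertex 0.0 23.3 9.1
      vertex 0.0 23.3 0.0
      vertex 0.0 0.0 0.0
    endloop
  endfacet
  facet normal -1.0000 0.0000 0.0000
    outer loop
      vertex 0.0 0.0 9.1
      vertex 0.0 23.3 9.1
      vertex 0.0 0.0 0.0
    endloop
  endfacet
  facet normal 1.0000 0.0000 0.0000
    outer loop
      vertex 27.4 0.0 0.0
      vertex 27.4 23.3 0.0
      vertex 27.4 23.3 9.1
    endloop
  endfacet
  facet normal 1.0000 0.0000 0.0000
    outer loop
      vertex 27.4 0.0 0.0
      vertex 27.4 23.3 9.1
      vertex 27.4 0.0 9.1
    endloop
  endfacet
endsolid part

The G0 Z moves step by Δz≈1.3 mm. Every layer's G1 loop is the same polygon, so the solid is a straight extrusion of it from z=0 to z≈9.1. Closing with flat bottom and top caps and triangulating gives 12 facets — a rectangular box, roughly 27.4 × 23.3 mm footprint and 9.1 mm tall.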